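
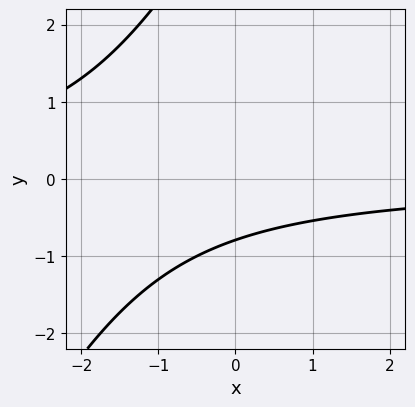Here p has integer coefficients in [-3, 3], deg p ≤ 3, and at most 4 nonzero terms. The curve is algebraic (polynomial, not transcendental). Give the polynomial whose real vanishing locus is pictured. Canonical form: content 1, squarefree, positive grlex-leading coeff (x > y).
deg p = 2.
Observable constraints: it misses every integer gridline on the x-axis.
Solving for integer coefficients yields p as stated.

2*x*y - y^2 + 3*y + 3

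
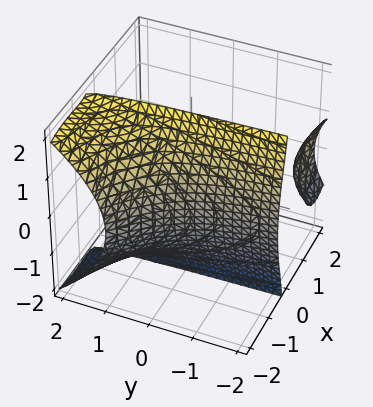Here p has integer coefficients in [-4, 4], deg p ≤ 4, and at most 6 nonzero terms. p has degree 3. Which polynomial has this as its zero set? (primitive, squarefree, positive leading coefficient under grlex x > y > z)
There are 2 components. They look like related sheets of one shape, so recover p as a whole.
The degree is 3 — a generic line meets the surface in up to 3 points.
From the visible intercepts: the surface avoids every integer z-axis point in the box; the surface avoids every integer y-axis point in the box.
Fitting integer coefficients to these (and the overall shape) gives p.

2*x^3 + 3*x^2*y + 2*x*z^2 + x^2 + 3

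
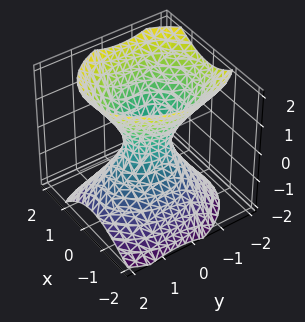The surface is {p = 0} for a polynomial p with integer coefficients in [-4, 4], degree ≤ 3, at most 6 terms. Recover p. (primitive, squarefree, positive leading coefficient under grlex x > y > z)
3*x^2 - x*z + 2*y^2 + y*z - 2*z^2 - 1

1. The degree is 2 — the shape is more complex than any degree-1 surface.
2. Against the integer gridlines: no z-intercept at any integer in the box.
3. The integer polynomial consistent with all of this is the stated p.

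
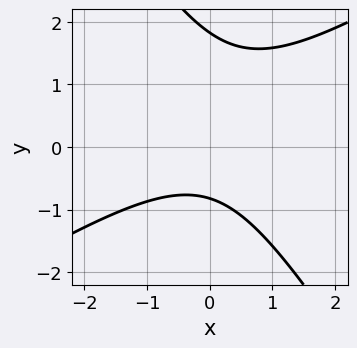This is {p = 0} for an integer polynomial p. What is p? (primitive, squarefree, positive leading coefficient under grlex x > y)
2*x^2 - 2*x*y - 2*y^2 + 2*y + 3

(a) deg p = 2. No degree-1 curve has this shape.
(b) Observable constraints: the curve avoids every integer x-axis point in the box.
(c) Solving for integer coefficients yields p as stated.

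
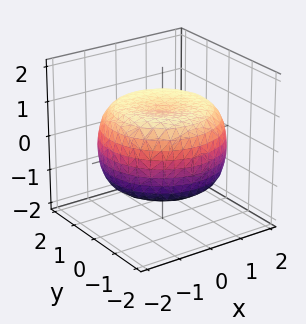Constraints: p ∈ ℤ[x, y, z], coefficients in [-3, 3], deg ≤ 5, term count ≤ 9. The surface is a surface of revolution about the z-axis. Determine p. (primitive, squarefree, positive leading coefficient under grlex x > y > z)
x^4 + 2*x^2*y^2 + y^4 - 2*x^2 - 2*y^2 + 3*z^2 - 3

deg p = 4.
By symmetry, every cross-section ⟂ z is a circle, so x, y appear only via x² + y².
Against the integer gridlines: among the integer gridlines, it crosses the z-axis at z ∈ {-1, 1}; a circular section at z = 0 has radius between 1 and 2.
Solving for integer coefficients yields p as stated.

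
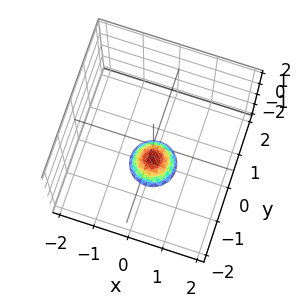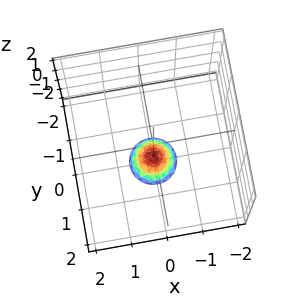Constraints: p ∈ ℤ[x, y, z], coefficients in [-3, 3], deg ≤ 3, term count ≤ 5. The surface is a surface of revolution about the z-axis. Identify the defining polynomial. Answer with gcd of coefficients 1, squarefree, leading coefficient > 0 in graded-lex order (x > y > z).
deg p = 2. The shape is more complex than any degree-1 surface.
Symmetry: the z-axis is an axis of rotation, so x and y enter only as x² + y².
Observable constraints: a circular section at z = -2 has radius between 0 and 1; it misses every integer gridline on the x-axis.
These observations pin down the coefficients.

3*x^2 + 3*y^2 + 2*z + 3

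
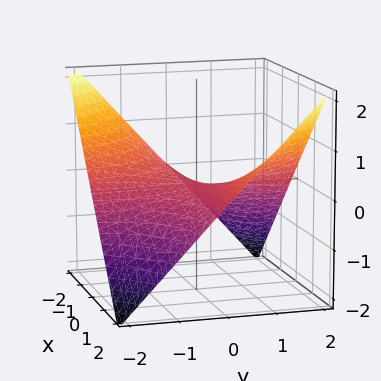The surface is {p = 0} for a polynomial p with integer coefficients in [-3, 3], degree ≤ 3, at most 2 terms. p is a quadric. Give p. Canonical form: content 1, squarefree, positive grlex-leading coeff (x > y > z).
(a) deg p = 2. A saddle surface; a quadric.
(b) Checking where it meets the axes: one z-axis crossing is at z = 0; every point of the x-axis in the box is on the surface.
(c) Putting this together gives p. Check: (0, 1, 0) on the y-axis lies on the surface, and p(0, 1, 0) = 0. ✓

x*y - 2*z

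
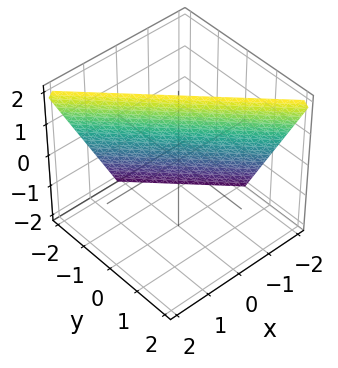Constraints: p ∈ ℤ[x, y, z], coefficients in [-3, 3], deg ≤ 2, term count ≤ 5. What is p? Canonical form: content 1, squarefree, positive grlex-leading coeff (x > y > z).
2*x + 2*y - z + 2

First, deg p = 1. The surface is flat (a plane).
Then, from the axis intercepts and sections: it crosses the y-axis at the gridline y = -1; it meets the z-axis at z = 2 (among the integer gridlines); one x-axis crossing is at x = -1.
Finally, matching integer coefficients to the picture gives p.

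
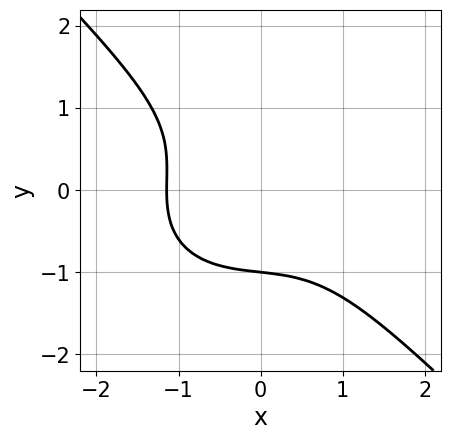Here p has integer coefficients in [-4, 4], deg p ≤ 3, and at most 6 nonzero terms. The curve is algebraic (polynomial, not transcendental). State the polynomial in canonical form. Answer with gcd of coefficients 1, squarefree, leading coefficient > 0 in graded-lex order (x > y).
Degree: the shape is more complex than any degree-2 curve, so deg p = 3.
Against the integer gridlines: it meets the y-axis at y = -1 (among the integer gridlines).
Solving for integer coefficients yields p as stated.

2*x^3 + x*y^2 + 3*y^3 + 3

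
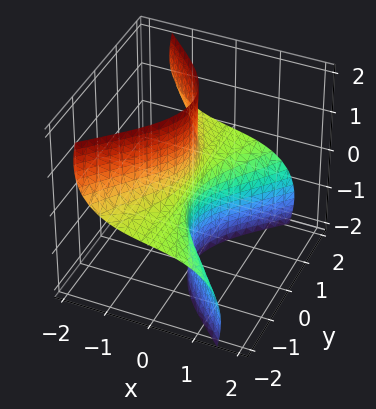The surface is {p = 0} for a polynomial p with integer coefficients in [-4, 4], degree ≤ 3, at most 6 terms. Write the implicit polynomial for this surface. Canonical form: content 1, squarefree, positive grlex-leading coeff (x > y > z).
x^3 + 2*x*z^2 + 2*y^2*z + 2*x

(a) Degree: no degree-2 surface has this shape, so deg p = 3.
(b) From the axis intercepts and sections: every point of the y-axis in the box is on the surface; the visible z-axis segment lies entirely on the surface.
(c) Solving for integer coefficients yields p as stated.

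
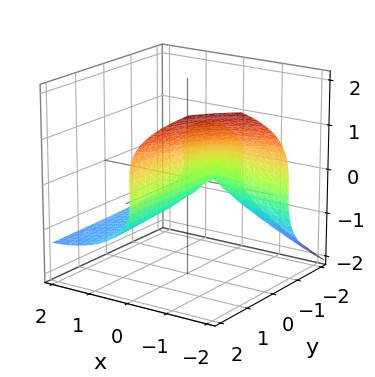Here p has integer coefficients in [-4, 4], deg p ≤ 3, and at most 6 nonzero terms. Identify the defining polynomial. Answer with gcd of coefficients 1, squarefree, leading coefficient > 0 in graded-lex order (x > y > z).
x^2*y + y*z^2 - 3*z^3 - 3*x*y - 3*x

1. Degree: a generic line meets the surface in up to 3 points, so deg p = 3.
2. Observable constraints: it crosses the z-axis at the gridline z = 0; every point of the y-axis in the box is on the surface.
3. The integer polynomial consistent with all of this is the stated p.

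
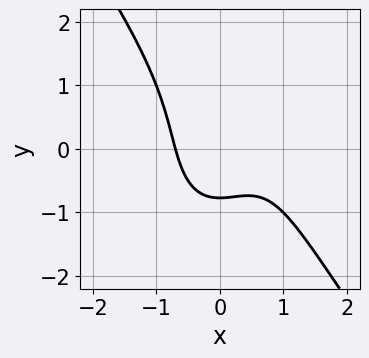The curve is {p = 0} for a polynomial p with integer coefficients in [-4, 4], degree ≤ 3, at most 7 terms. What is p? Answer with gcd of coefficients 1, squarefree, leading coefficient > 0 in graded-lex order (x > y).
3*x^3 + y^3 - 2*x^2 + 2*y + 2

(a) The degree is 3 — the shape is more complex than any degree-2 curve.
(b) Matching integer coefficients to the picture gives p.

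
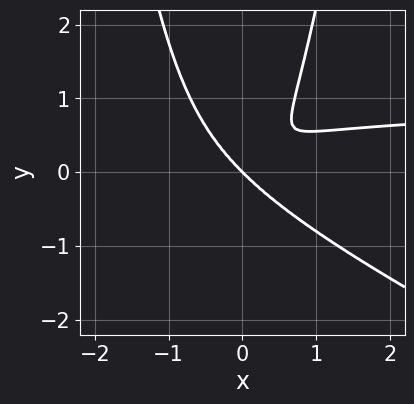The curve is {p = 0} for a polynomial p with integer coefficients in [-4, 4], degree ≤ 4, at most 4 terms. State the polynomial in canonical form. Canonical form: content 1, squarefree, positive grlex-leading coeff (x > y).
x^3*y + 2*x^2*y^2 - x^3 - y^3

First, deg p = 4. A generic line meets the curve in up to 4 points.
Then, reading off the gridlines: it meets the x-axis at x = 0 (among the integer gridlines); one y-axis crossing is at y = 0.
Finally, fitting integer coefficients to these (and the overall shape) gives p.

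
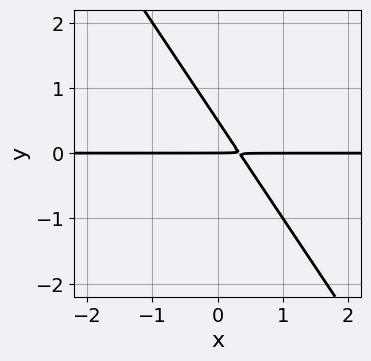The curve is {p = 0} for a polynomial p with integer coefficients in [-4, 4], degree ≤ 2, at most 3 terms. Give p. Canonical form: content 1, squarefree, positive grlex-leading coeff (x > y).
3*x*y + 2*y^2 - y

deg p = 2. The shape is more complex than any degree-1 curve.
Checking where it meets the axes: it meets the y-axis at y = 0 (among the integer gridlines); every point of the x-axis in the box is on the curve.
Fitting integer coefficients to these (and the overall shape) gives p.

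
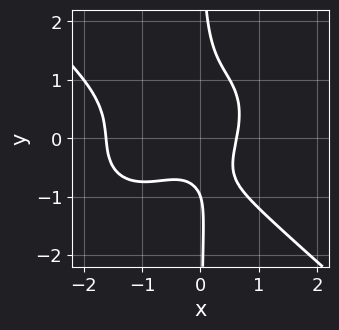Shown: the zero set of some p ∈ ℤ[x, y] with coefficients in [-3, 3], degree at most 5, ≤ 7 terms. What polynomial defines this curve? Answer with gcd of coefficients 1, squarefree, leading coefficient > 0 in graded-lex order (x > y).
2*x^4 + 3*x*y^3 + 3*x^3 - y - 1

deg p = 4.
Against the integer gridlines: it meets the y-axis at y = -1 (among the integer gridlines).
These observations pin down the coefficients.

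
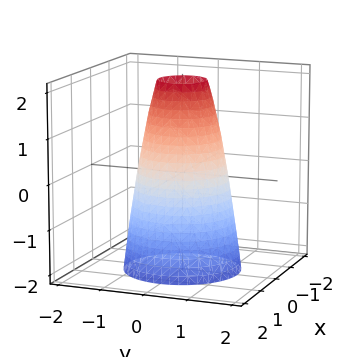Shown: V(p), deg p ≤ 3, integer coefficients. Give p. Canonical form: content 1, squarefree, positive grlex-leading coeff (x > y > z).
3*x^2 + 3*y^2 + z - 3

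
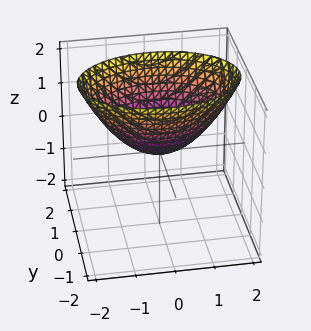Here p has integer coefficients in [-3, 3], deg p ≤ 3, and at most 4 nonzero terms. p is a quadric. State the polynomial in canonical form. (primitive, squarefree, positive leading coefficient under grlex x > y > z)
x^2 + 2*y^2 - 2*z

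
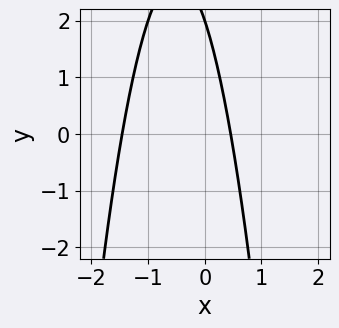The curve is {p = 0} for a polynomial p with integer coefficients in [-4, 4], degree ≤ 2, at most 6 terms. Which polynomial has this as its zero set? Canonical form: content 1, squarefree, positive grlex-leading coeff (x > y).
3*x^2 + 3*x + y - 2

The degree is 2 — the shape is more complex than any degree-1 curve.
From the axis intercepts and sections: one y-axis crossing is at y = 2.
Solving for integer coefficients yields p as stated.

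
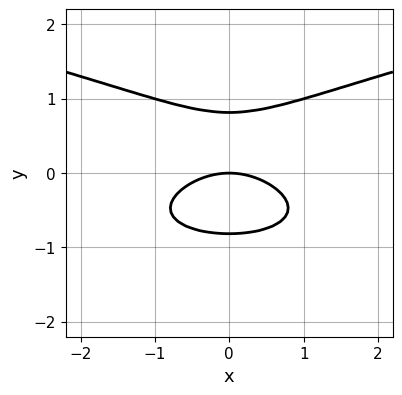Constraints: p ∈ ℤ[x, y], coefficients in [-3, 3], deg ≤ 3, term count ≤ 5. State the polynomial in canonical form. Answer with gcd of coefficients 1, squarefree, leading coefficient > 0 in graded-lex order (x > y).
First, deg p = 3. A generic line meets the curve in up to 3 points.
Next, symmetries: the x ↦ −x reflection is a symmetry, so x appears only in even powers.
Then, checking where it meets the axes: it meets the x-axis at x = 0 (among the integer gridlines); it meets the y-axis at y = 0 (among the integer gridlines).
Finally, assembling these constraints gives the stated polynomial.

3*y^3 - x^2 - 2*y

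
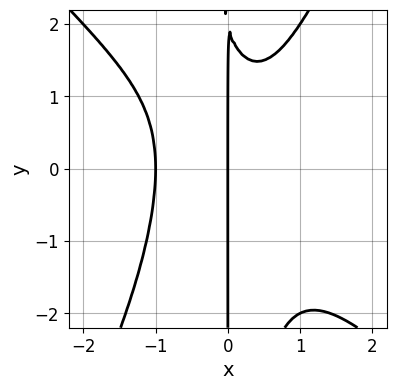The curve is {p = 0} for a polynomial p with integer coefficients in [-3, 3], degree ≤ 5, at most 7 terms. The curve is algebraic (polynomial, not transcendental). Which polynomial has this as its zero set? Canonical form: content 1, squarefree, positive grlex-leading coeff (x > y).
2*x^4 + x^3*y - x^2*y^2 - x*y + 2*x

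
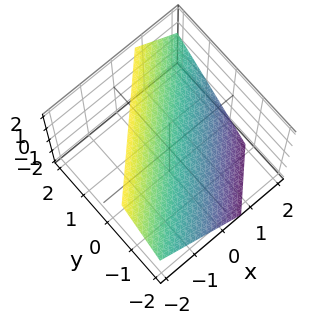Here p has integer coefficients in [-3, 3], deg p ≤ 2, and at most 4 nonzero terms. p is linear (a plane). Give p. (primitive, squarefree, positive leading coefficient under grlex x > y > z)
First, deg p = 1.
Finally, solving for integer coefficients yields p as stated.

3*x - 3*y + 3*z - 2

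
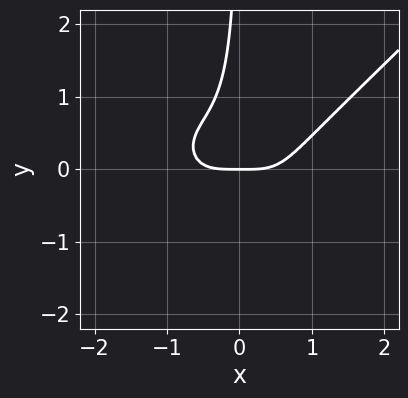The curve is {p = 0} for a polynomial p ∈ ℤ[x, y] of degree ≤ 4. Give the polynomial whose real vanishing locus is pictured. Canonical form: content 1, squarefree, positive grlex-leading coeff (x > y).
First, deg p = 4. The shape is more complex than any degree-3 curve.
Next, observable constraints: it meets the x-axis at x = 0 (among the integer gridlines); one y-axis crossing is at y = 0.
Finally, together with the visible shape, these determine p as stated.

x^4 - x*y^3 - 2*x*y^2 - y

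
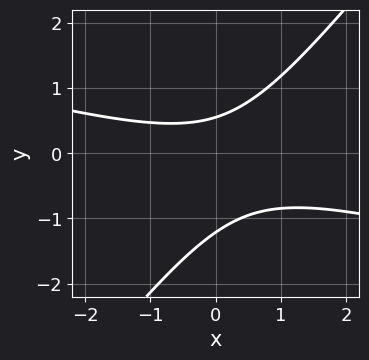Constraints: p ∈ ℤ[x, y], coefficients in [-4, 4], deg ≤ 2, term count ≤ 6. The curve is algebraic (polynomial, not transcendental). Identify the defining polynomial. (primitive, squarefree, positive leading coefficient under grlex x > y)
x^2 + 3*x*y - 3*y^2 - 2*y + 2

(a) deg p = 2. A generic line meets the curve in up to 2 points.
(b) Against the integer gridlines: no x-intercept at any integer in the box.
(c) The integer polynomial consistent with all of this is the stated p.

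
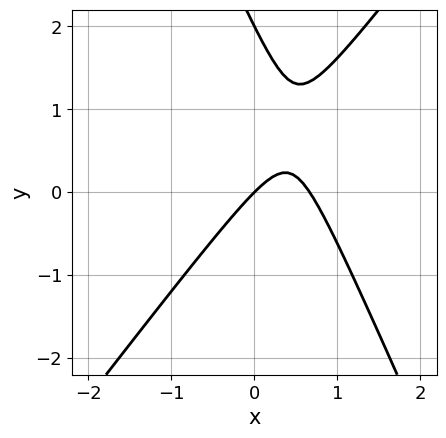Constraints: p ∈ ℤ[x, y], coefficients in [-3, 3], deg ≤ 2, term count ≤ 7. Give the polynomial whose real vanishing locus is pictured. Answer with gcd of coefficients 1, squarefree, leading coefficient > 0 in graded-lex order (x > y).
3*x^2 - x*y - y^2 - 2*x + 2*y

Degree: the shape is more complex than any degree-1 curve, so deg p = 2.
From the axis intercepts and sections: the y-axis gridline crossings are at y ∈ {0, 2}; one x-axis crossing is at x = 0.
Assembling these constraints gives the stated polynomial.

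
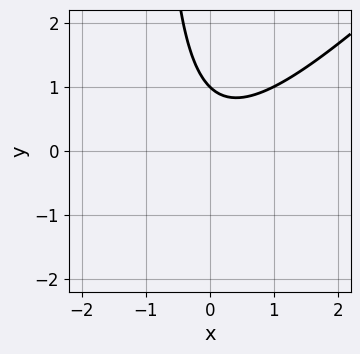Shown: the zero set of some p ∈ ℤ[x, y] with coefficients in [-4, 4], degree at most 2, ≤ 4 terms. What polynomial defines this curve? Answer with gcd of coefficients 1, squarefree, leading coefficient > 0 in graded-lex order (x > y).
x^2 - x*y - y + 1

1. deg p = 2.
2. Observable constraints: no x-intercept at any integer in the box; it crosses the y-axis at the gridline y = 1.
3. Assembling these constraints gives the stated polynomial.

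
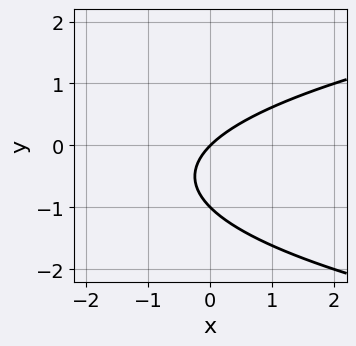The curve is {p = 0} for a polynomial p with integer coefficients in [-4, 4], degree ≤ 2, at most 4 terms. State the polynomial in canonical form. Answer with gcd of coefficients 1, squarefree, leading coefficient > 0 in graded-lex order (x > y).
1. The degree is 2 — no degree-1 curve has this shape.
2. From the axis intercepts and sections: among the integer gridlines, it crosses the y-axis at y ∈ {-1, 0}; it crosses the x-axis at the gridline x = 0.
3. The integer polynomial consistent with all of this is the stated p.

y^2 - x + y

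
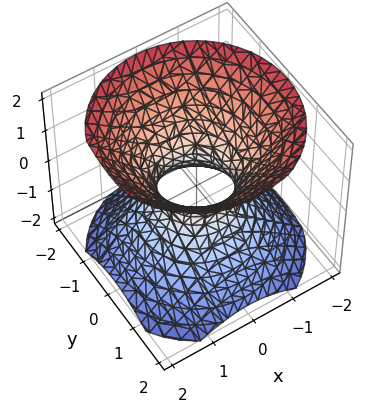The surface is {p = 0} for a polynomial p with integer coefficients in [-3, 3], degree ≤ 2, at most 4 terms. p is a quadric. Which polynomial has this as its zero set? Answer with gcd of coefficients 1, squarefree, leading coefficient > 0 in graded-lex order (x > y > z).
3*x^2 + 3*y^2 - 3*z^2 - 2

(a) deg p = 2. One connected sheet with a waist; a quadric.
(b) Symmetries: rotational symmetry about the z-axis ⇒ p depends on x, y only through x² + y²; mirror symmetry z ↦ −z ⇒ only even powers of z.
(c) Against the integer gridlines: a circular section at z = 0 has radius between 0 and 1; no z-intercept at any integer in the box.
(d) Assembling these constraints gives the stated polynomial.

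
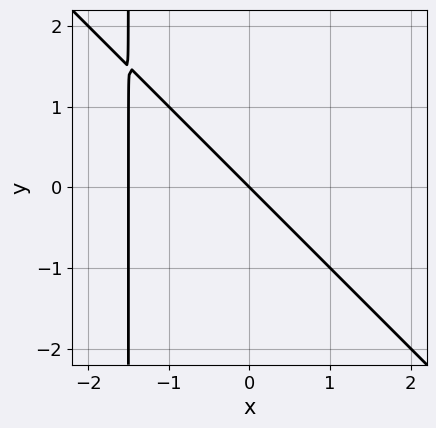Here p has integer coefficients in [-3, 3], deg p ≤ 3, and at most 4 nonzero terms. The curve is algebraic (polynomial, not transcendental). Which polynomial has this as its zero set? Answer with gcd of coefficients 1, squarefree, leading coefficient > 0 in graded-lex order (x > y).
1. Degree: the shape is more complex than any degree-1 curve, so deg p = 2.
2. From the axis intercepts and sections: it meets the x-axis at x = 0 (among the integer gridlines); it crosses the y-axis at the gridline y = 0.
3. These observations pin down the coefficients.

2*x^2 + 2*x*y + 3*x + 3*y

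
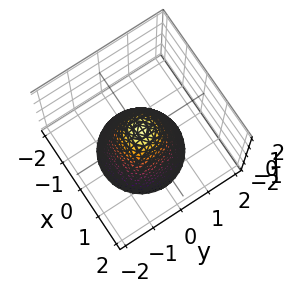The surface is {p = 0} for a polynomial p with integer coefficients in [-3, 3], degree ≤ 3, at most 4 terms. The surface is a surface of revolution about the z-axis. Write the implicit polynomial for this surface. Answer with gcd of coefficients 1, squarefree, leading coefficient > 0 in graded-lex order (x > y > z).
3*x^2 + 3*y^2 + 2*z - 1

deg p = 2. A generic line meets the surface in up to 2 points.
Symmetries: the z-axis is an axis of rotation, so x and y enter only as x² + y².
Against the integer gridlines: a circular section at z = 0 has radius between 0 and 1.
These observations pin down the coefficients.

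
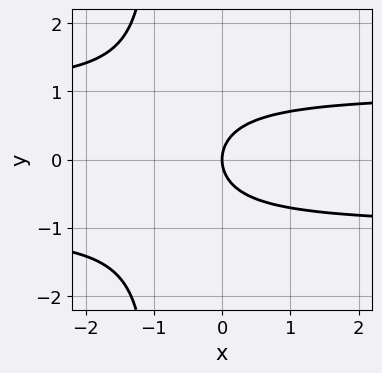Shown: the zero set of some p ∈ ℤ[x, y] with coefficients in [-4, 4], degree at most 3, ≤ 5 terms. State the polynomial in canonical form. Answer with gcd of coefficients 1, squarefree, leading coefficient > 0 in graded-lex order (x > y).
x*y^2 + y^2 - x

(a) The degree is 3 — a generic line meets the curve in up to 3 points.
(b) Symmetries: the y ↦ −y reflection is a symmetry, so y appears only in even powers.
(c) Against the integer gridlines: one x-axis crossing is at x = 0; one y-axis crossing is at y = 0.
(d) Assembling these constraints gives the stated polynomial.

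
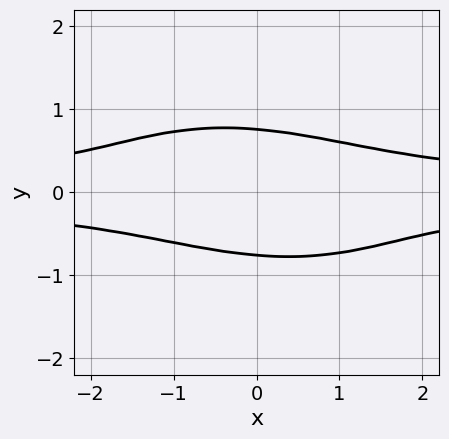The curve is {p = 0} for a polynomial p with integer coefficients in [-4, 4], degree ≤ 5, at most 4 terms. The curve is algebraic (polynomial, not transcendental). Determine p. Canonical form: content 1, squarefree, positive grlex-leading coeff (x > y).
(a) The degree is 4 — a generic line meets the curve in up to 4 points.
(b) From the visible intercepts: it misses every integer gridline on the x-axis.
(c) Together with the visible shape, these determine p as stated.

x^2*y^2 + x*y^3 + 3*y^4 - 1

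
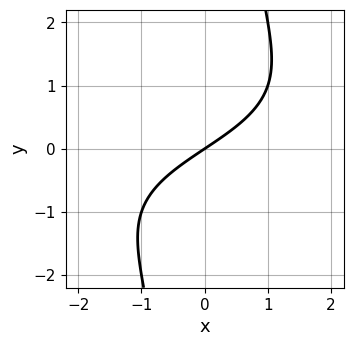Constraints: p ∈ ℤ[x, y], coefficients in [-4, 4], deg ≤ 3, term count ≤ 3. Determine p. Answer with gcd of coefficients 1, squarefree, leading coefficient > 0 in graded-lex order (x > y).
x*y^2 + 2*x - 3*y

First, degree: the shape is more complex than any degree-2 curve, so deg p = 3.
Then, against the integer gridlines: it meets the x-axis at x = 0 (among the integer gridlines); it crosses the y-axis at the gridline y = 0.
Finally, matching integer coefficients to the picture gives p.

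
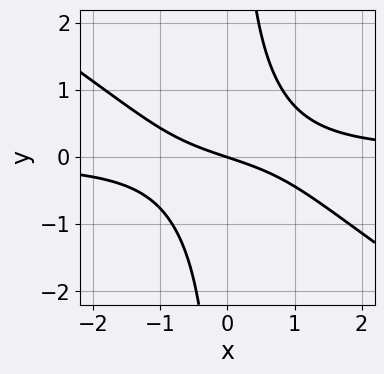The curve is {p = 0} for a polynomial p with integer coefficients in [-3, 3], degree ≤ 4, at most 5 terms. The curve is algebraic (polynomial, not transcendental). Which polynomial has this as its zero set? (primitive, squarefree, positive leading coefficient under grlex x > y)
2*x^2*y + 3*x*y^2 - x - 3*y

Degree: the shape is more complex than any degree-2 curve, so deg p = 3.
Against the integer gridlines: it meets the x-axis at x = 0 (among the integer gridlines); it meets the y-axis at y = 0 (among the integer gridlines).
Solving for integer coefficients yields p as stated.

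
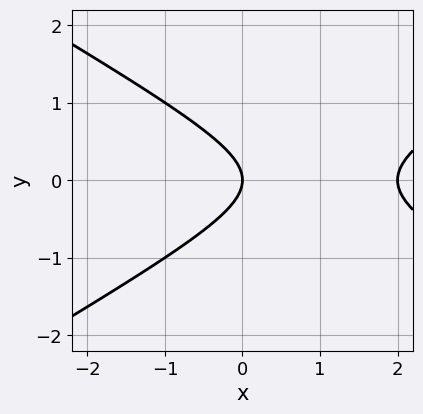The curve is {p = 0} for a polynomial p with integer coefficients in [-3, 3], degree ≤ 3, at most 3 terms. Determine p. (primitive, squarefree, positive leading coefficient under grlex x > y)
Degree: no degree-1 curve has this shape, so deg p = 2.
Symmetries: it's symmetric under y → −y, forcing even powers of y.
From the axis intercepts and sections: it meets the y-axis at y = 0 (among the integer gridlines); the x-axis gridline crossings are at x ∈ {0, 2}.
Together with the visible shape, these determine p as stated.

x^2 - 3*y^2 - 2*x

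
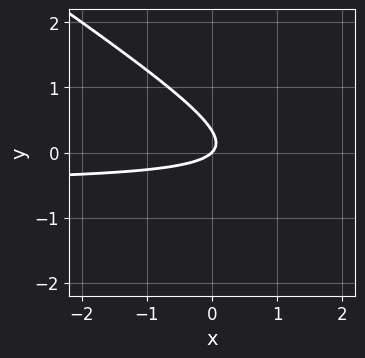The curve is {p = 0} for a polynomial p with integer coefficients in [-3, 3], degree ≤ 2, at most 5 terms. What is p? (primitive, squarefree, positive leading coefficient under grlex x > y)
2*x*y + 3*y^2 + x - y

1. Degree: the shape is more complex than any degree-1 curve, so deg p = 2.
2. Reading off the gridlines: one x-axis crossing is at x = 0; it crosses the y-axis at the gridline y = 0.
3. Putting this together gives p.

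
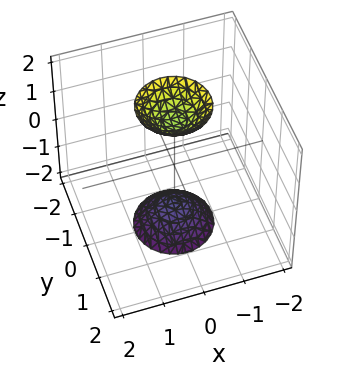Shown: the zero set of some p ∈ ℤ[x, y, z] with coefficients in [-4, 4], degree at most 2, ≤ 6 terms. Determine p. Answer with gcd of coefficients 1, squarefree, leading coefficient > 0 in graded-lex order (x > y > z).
1. The picture has 2 separate pieces. Treating them together as one polynomial.
2. The degree is 2 — the shape is more complex than any degree-1 surface.
3. Symmetry: the surface is invariant under rotation about z: p = q(x² + y², z).
4. Reading off the gridlines: no x-intercept at any integer in the box; a circular section at z = 2 has radius between 0 and 1.
5. Matching integer coefficients to the picture gives p.

3*x^2 + 3*y^2 - z^2 + 2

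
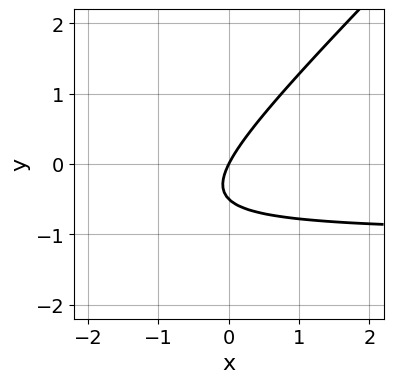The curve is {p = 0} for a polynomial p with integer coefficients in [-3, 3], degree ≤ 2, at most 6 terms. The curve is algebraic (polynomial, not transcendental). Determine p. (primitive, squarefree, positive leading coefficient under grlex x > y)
1. The degree is 2 — no degree-1 curve has this shape.
2. Against the integer gridlines: it crosses the x-axis at the gridline x = 0; it crosses the y-axis at the gridline y = 0.
3. Solving for integer coefficients yields p as stated.

2*x*y - 2*y^2 + 2*x - y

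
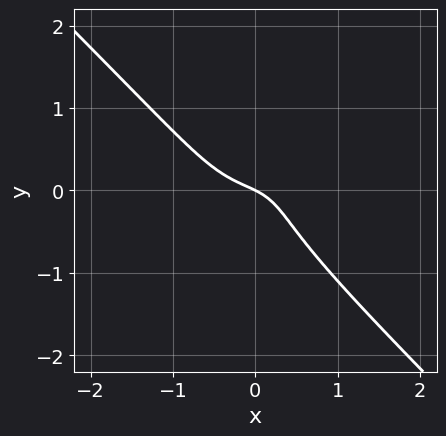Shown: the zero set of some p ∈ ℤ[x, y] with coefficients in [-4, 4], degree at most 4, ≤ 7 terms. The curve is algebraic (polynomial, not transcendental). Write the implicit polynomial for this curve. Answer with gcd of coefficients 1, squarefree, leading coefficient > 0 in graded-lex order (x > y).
1. deg p = 3. The shape is more complex than any degree-2 curve.
2. Against the integer gridlines: it crosses the x-axis at the gridline x = 0; one y-axis crossing is at y = 0.
3. Matching integer coefficients to the picture gives p.

3*x^3 + 3*y^3 - 2*x*y + x + 2*y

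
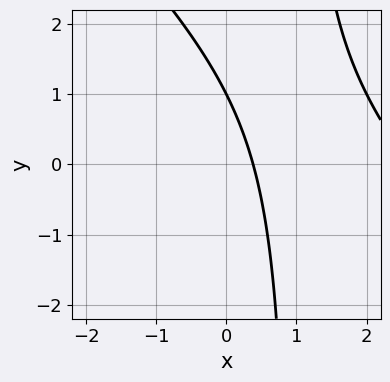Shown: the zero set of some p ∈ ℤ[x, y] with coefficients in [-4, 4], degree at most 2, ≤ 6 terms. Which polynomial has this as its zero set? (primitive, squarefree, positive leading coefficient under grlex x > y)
First, degree: no degree-1 curve has this shape, so deg p = 2.
Then, reading off the gridlines: it crosses the y-axis at the gridline y = 1.
Finally, together with the visible shape, these determine p as stated.

x^2 + x*y - 3*x - y + 1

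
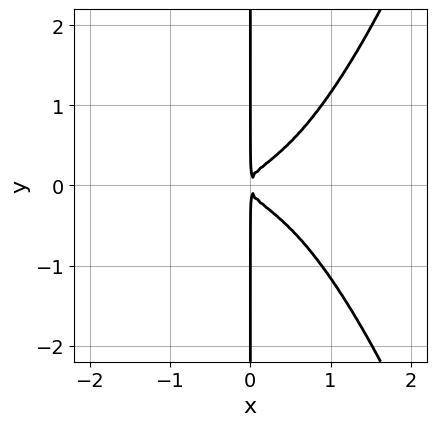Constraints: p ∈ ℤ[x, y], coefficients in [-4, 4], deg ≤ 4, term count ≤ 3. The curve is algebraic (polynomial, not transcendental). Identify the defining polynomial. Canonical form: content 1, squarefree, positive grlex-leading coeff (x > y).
3*x^4 - 3*x*y^2 + x^2

1. deg p = 4. A generic line meets the curve in up to 4 points.
2. Symmetries: it's symmetric under y → −y, forcing even powers of y.
3. Observable constraints: every point of the y-axis in the box is on the curve.
4. These observations pin down the coefficients.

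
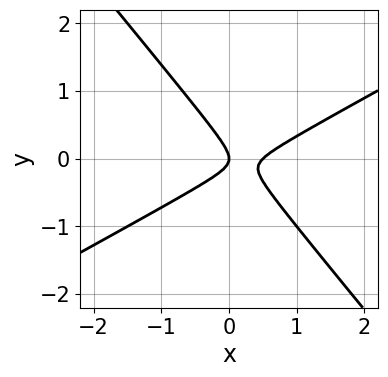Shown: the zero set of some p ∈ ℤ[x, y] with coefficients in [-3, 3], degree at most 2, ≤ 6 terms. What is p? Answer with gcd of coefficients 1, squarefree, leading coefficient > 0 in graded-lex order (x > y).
2*x^2 - 2*x*y - 3*y^2 - x

(a) deg p = 2. No degree-1 curve has this shape.
(b) From the visible intercepts: it crosses the y-axis at the gridline y = 0; one x-axis crossing is at x = 0.
(c) These observations pin down the coefficients.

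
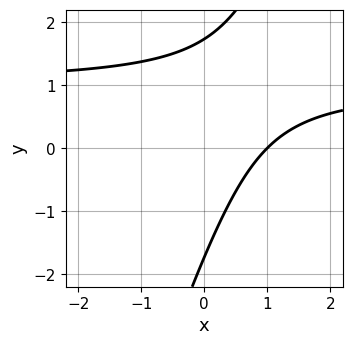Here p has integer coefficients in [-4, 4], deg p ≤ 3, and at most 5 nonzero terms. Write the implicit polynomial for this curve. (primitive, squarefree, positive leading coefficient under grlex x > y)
deg p = 2. The shape is more complex than any degree-1 curve.
From the axis intercepts and sections: it crosses the x-axis at the gridline x = 1.
Assembling these constraints gives the stated polynomial.

3*x*y - y^2 - 3*x + 3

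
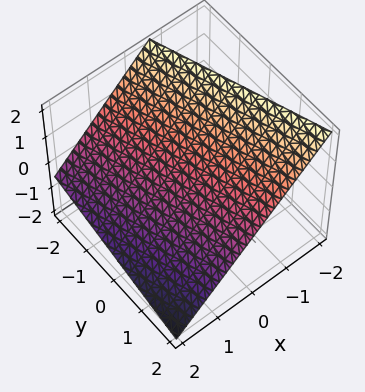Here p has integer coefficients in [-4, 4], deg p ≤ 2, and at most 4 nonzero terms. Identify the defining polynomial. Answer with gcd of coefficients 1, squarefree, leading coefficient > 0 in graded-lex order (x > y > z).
3*x + y + 3*z - 2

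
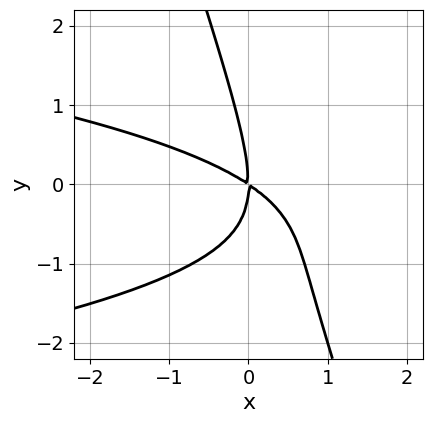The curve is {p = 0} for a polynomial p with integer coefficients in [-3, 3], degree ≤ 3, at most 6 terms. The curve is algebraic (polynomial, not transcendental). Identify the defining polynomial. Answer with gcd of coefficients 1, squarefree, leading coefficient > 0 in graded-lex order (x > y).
1. Degree: no degree-2 curve has this shape, so deg p = 3.
2. Against the integer gridlines: it crosses the x-axis at the gridline x = 0; it crosses the y-axis at the gridline y = 0.
3. Matching integer coefficients to the picture gives p.

3*x*y^2 + y^3 + 2*x^2 + 3*x*y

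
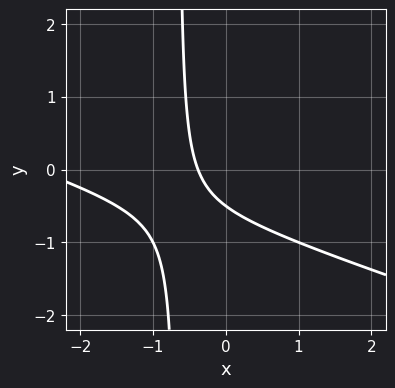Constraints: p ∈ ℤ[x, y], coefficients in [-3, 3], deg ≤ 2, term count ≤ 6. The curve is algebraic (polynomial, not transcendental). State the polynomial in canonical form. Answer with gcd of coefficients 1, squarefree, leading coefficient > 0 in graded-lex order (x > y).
(a) deg p = 2. No degree-1 curve has this shape.
(b) The integer polynomial consistent with all of this is the stated p.

x^2 + 3*x*y + 3*x + 2*y + 1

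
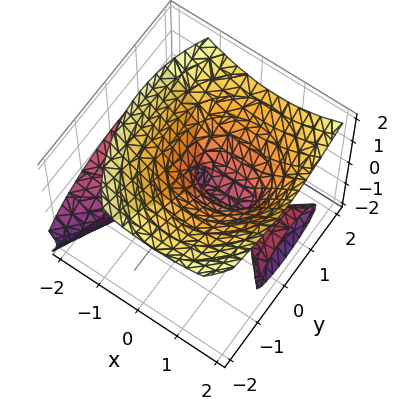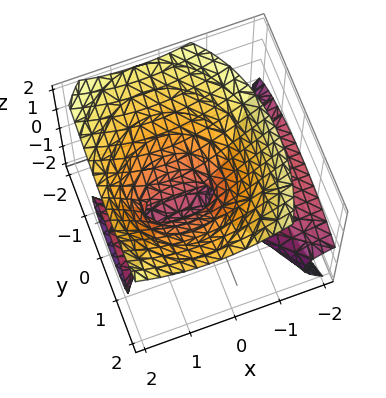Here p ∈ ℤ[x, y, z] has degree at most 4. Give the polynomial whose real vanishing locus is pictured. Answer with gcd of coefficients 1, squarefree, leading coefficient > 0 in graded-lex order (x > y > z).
First, the degree is 3 — no degree-2 surface has this shape.
Then, observable constraints: it meets the z-axis at z = 0 (among the integer gridlines); it crosses the y-axis at the gridline y = 0; every point of the x-axis in the box is on the surface.
Finally, matching integer coefficients to the picture gives p.

2*x^2*z - 2*z^3 - 2*x*z + 2*y^2 - y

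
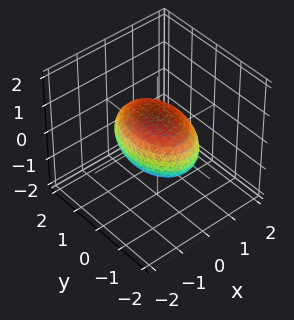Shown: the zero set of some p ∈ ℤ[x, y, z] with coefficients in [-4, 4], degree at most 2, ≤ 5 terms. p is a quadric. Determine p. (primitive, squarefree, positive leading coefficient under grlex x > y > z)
Degree: bounded and convex; a quadric, so deg p = 2.
Symmetries: mirror symmetry z ↦ −z ⇒ only even powers of z; mirror symmetry y ↦ −y ⇒ only even powers of y; the x ↦ −x reflection is a symmetry, so x appears only in even powers.
From the visible intercepts: the x-axis gridline crossings are at x ∈ {-1, 1}; the z-axis gridline crossings are at z ∈ {-1, 1}.
The integer polynomial consistent with all of this is the stated p.

2*x^2 + y^2 + 2*z^2 - 2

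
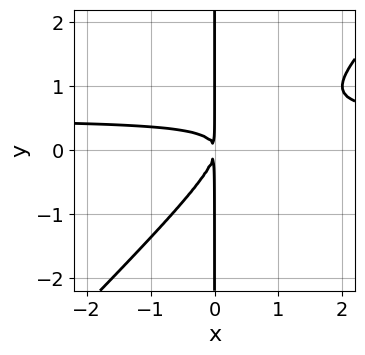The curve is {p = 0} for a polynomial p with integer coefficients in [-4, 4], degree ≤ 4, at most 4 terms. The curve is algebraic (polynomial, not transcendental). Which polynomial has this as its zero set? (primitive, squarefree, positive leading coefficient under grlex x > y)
1. deg p = 3. The shape is more complex than any degree-2 curve.
2. From the visible intercepts: the visible y-axis segment lies entirely on the curve.
3. Assembling these constraints gives the stated polynomial.

2*x^2*y - 2*x*y^2 - x^2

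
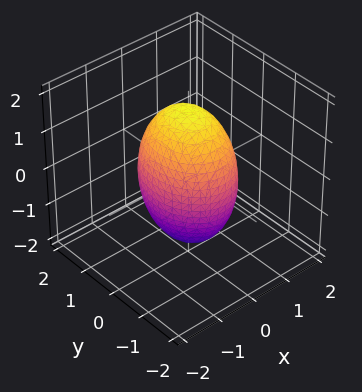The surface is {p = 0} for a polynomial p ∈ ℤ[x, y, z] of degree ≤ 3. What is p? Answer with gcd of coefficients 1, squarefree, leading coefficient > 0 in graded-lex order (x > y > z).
First, deg p = 2.
Next, symmetries: the x ↦ −x reflection is a symmetry, so x appears only in even powers; it's symmetric under y → −y, forcing even powers of y; mirror symmetry z ↦ −z ⇒ only even powers of z.
Then, observable constraints: among the integer gridlines, it crosses the x-axis at x ∈ {-1, 1}.
Finally, putting this together gives p.

3*x^2 + 2*y^2 + z^2 - 3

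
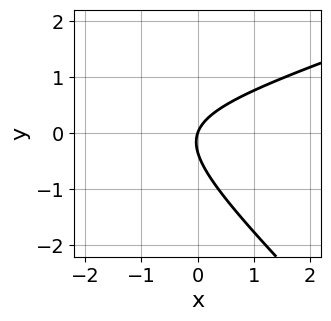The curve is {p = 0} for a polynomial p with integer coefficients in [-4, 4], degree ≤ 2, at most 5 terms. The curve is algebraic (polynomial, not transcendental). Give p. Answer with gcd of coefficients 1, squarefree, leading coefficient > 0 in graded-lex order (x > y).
x^2 - 2*x*y - 3*y^2 + 3*x - y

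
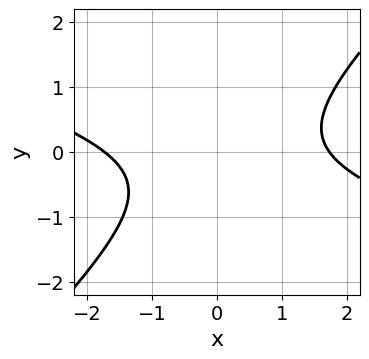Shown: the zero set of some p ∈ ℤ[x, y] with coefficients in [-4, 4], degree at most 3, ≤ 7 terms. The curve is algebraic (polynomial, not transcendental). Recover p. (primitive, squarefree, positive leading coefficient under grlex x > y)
Degree: no degree-1 curve has this shape, so deg p = 2.
Observable constraints: the curve avoids every integer y-axis point in the box.
Solving for integer coefficients yields p as stated.

x^2 + 2*x*y - 3*y^2 - y - 3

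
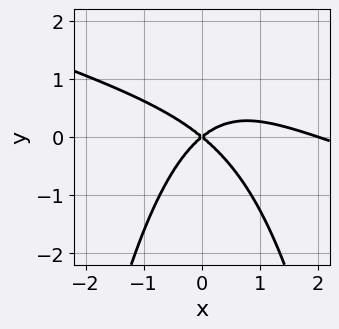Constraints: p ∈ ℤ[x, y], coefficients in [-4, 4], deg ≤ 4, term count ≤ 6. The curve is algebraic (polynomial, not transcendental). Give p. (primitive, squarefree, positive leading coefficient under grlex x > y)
x^3 + 3*x^2*y - 2*x^2 + 3*y^2

1. deg p = 3. The shape is more complex than any degree-2 curve.
2. From the visible intercepts: among the integer gridlines, it crosses the x-axis at x ∈ {0, 2}; it crosses the y-axis at the gridline y = 0.
3. The integer polynomial consistent with all of this is the stated p.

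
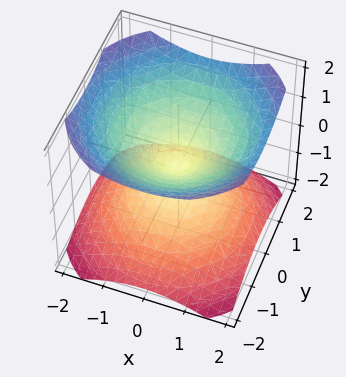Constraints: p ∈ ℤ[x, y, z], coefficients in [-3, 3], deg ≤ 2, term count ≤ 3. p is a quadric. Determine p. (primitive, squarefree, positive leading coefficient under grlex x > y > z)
2*x^2 + 2*y^2 - 3*z^2

1. There are 2 components. They look like related sheets of one shape, so recover p as a whole.
2. Degree: a double cone through the origin; a quadric, so deg p = 2.
3. Symmetries: rotational symmetry about the z-axis ⇒ p depends on x, y only through x² + y²; mirror symmetry z ↦ −z ⇒ only even powers of z.
4. From the visible intercepts: one x-axis crossing is at x = 0; it crosses the z-axis at the gridline z = 0; it crosses the y-axis at the gridline y = 0; a circular section at z = -1 has radius between 1 and 2.
5. Putting this together gives p.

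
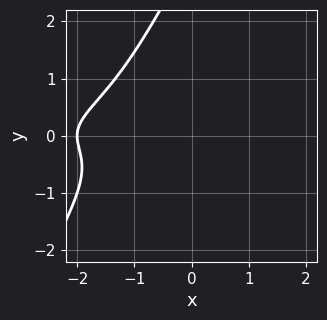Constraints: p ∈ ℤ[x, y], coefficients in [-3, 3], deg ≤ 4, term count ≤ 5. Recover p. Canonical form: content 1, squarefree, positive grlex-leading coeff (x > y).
2*x*y^2 - y^3 + 3*y^2 + x + 2

(a) deg p = 3. The shape is more complex than any degree-2 curve.
(b) From the axis intercepts and sections: the curve avoids every integer y-axis point in the box; it crosses the x-axis at the gridline x = -2.
(c) Together with the visible shape, these determine p as stated.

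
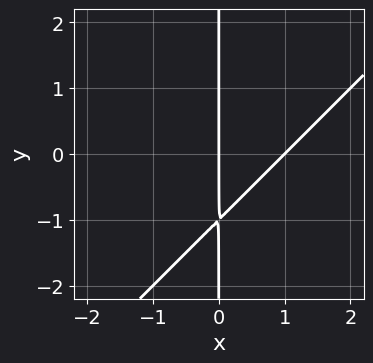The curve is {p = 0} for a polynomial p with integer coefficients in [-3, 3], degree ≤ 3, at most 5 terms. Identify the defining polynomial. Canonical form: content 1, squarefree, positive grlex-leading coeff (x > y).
(a) Degree: a generic line meets the curve in up to 2 points, so deg p = 2.
(b) Checking where it meets the axes: every point of the y-axis in the box is on the curve; among the integer gridlines, it crosses the x-axis at x ∈ {0, 1}.
(c) Solving for integer coefficients yields p as stated.

x^2 - x*y - x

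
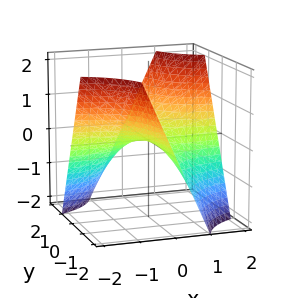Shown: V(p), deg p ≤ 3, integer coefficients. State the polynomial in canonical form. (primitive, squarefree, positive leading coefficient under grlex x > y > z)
(a) deg p = 2. A hyperbolic paraboloid; a quadric.
(b) Observable constraints: the visible y-axis segment lies entirely on the surface; every point of the x-axis in the box is on the surface.
(c) The integer polynomial consistent with all of this is the stated p.

x*y - z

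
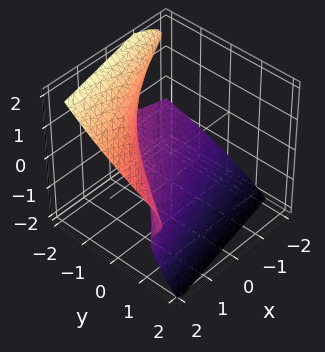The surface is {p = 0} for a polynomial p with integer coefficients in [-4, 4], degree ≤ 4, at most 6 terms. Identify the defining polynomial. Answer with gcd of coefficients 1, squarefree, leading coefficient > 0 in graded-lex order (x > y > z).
The degree is 3 — no degree-2 surface has this shape.
From the axis intercepts and sections: it meets the x-axis at x = 1 (among the integer gridlines); it meets the z-axis at z = -1 (among the integer gridlines).
Fitting integer coefficients to these (and the overall shape) gives p.

3*y*z^2 + 3*z^3 - 3*x + 2*y + 3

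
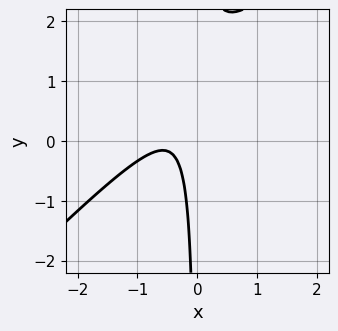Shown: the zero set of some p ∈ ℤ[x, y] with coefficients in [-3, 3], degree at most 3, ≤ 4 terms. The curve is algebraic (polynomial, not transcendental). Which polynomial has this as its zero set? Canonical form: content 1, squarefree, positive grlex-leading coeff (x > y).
(a) Degree: the shape is more complex than any degree-1 curve, so deg p = 2.
(b) From the axis intercepts and sections: it misses every integer gridline on the y-axis; the curve avoids every integer x-axis point in the box.
(c) The integer polynomial consistent with all of this is the stated p.

3*x^2 - 3*x*y + 3*x + 1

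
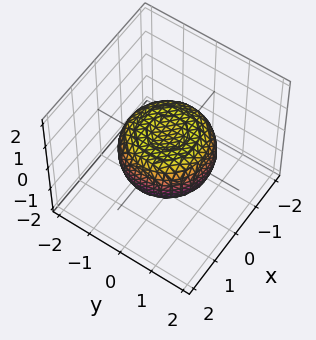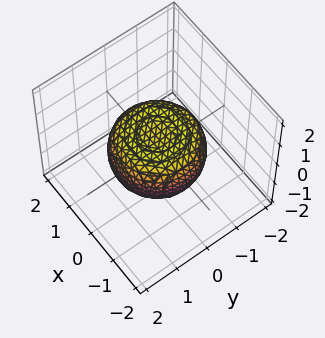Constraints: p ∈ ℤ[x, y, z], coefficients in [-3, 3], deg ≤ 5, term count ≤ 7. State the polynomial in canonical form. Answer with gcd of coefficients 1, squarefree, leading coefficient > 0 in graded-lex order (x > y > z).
deg p = 4.
Symmetries: rotational symmetry about the z-axis ⇒ p depends on x, y only through x² + y².
Reading off the gridlines: a circular section at z = 0 has radius between 1 and 2.
Together with the visible shape, these determine p as stated.

x^4 + 2*x^2*y^2 + y^4 - x^2 - y^2 + 2*z^2 - 1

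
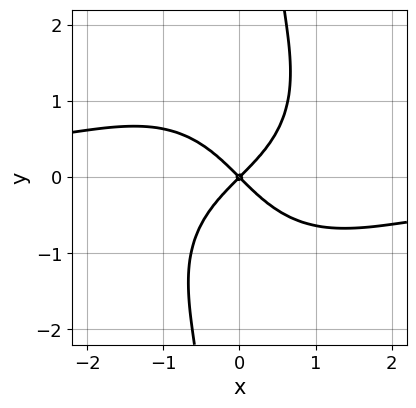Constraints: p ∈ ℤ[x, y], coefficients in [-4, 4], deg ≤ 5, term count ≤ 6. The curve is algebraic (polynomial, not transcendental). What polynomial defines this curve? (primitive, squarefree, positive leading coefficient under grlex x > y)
(a) The degree is 4 — a generic line meets the curve in up to 4 points.
(b) Reading off the gridlines: it crosses the y-axis at the gridline y = 0; it crosses the x-axis at the gridline x = 0.
(c) Matching integer coefficients to the picture gives p.

2*x^3*y + 2*x*y^3 + 3*x^2 - 3*y^2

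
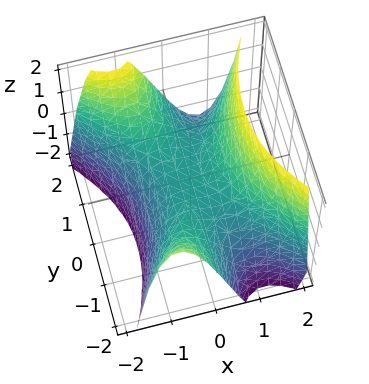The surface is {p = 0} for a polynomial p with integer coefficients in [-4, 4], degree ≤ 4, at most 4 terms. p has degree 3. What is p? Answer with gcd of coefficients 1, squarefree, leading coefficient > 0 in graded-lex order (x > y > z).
3*x^3 + x^2*y - 2*x*y^2 - 3*z

1. Degree: the shape is more complex than any degree-2 surface, so deg p = 3.
2. Checking where it meets the axes: it crosses the z-axis at the gridline z = 0; the visible y-axis segment lies entirely on the surface.
3. Assembling these constraints gives the stated polynomial.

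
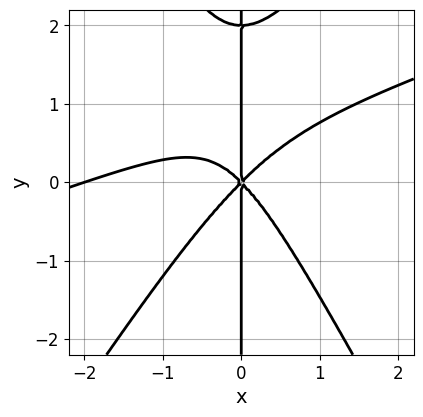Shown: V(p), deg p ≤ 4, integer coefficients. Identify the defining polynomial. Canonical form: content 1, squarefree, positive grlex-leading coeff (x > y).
x^4 - 3*x^3*y + x*y^3 + 2*x^3 - 2*x*y^2

1. Degree: the shape is more complex than any degree-3 curve, so deg p = 4.
2. Reading off the gridlines: among the integer gridlines, it crosses the x-axis at x ∈ {-2, 0}; every point of the y-axis in the box is on the curve.
3. Fitting integer coefficients to these (and the overall shape) gives p.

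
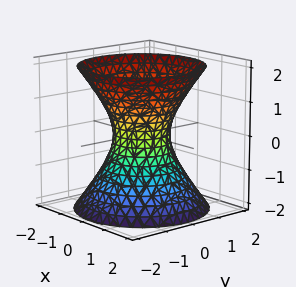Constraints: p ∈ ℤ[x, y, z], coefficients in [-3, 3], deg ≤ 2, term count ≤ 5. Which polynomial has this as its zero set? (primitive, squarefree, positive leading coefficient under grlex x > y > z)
First, the degree is 2 — no degree-1 surface has this shape.
Then, symmetries: the surface is invariant under rotation about z: p = q(x² + y², z).
Next, checking where it meets the axes: no z-intercept at any integer in the box; a circular section at z = -1 has radius between 1 and 2.
Finally, solving for integer coefficients yields p as stated.

3*x^2 + 3*y^2 - 2*z^2 - 2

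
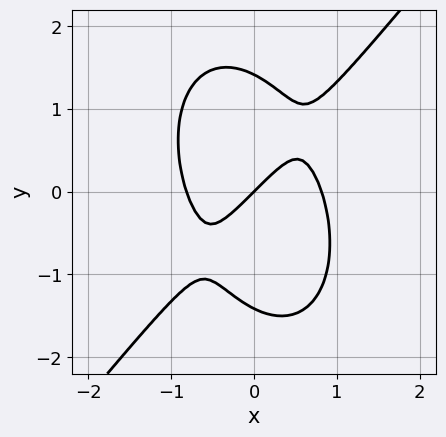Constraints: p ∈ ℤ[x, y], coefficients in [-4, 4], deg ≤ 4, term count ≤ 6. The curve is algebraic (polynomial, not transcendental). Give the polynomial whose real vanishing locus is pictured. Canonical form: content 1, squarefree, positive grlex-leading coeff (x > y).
1. Degree: no degree-2 curve has this shape, so deg p = 3.
2. Against the integer gridlines: it meets the y-axis at y = 0 (among the integer gridlines); it meets the x-axis at x = 0 (among the integer gridlines).
3. These observations pin down the coefficients.

3*x^3 - x^2*y - y^3 - 2*x + 2*y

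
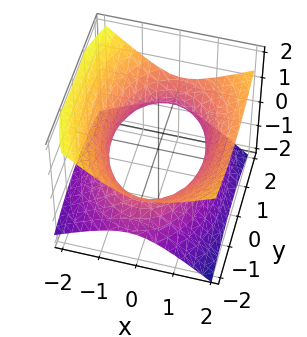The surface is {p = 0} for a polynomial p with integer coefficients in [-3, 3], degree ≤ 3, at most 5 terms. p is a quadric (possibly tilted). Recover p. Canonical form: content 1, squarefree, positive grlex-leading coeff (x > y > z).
(a) The degree is 2 — no degree-1 surface has this shape.
(b) From the axis intercepts and sections: the surface avoids every integer z-axis point in the box.
(c) Fitting integer coefficients to these (and the overall shape) gives p.

2*x^2 - x*z + y^2 - 3*z^2 - 3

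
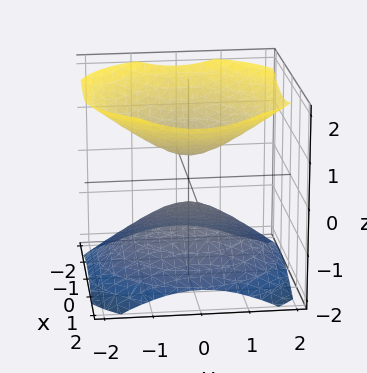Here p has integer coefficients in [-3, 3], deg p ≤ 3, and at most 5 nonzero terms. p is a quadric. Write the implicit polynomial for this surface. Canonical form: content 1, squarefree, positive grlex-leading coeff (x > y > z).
2*x^2 + 2*y^2 - 3*z^2 + 1

First, there are 2 components. Treating them together as one polynomial.
Then, the degree is 2 — two separate bowl-shaped sheets opening away from each other; a quadric.
Then, symmetries: mirror symmetry z ↦ −z ⇒ only even powers of z; rotational symmetry about the z-axis ⇒ p depends on x, y only through x² + y².
Next, reading off the gridlines: the surface avoids every integer y-axis point in the box; no x-intercept at any integer in the box; a circular section at z = 1 has radius exactly 1.
Finally, these observations pin down the coefficients.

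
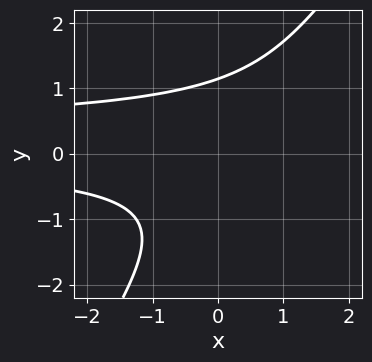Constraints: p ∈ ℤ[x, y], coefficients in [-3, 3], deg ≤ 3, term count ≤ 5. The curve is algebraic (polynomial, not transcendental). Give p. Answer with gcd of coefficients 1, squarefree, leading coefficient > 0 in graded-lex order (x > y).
3*x*y^2 - 2*y^3 - x*y + 3

1. The degree is 3 — no degree-2 curve has this shape.
2. From the visible intercepts: the curve avoids every integer x-axis point in the box.
3. Solving for integer coefficients yields p as stated.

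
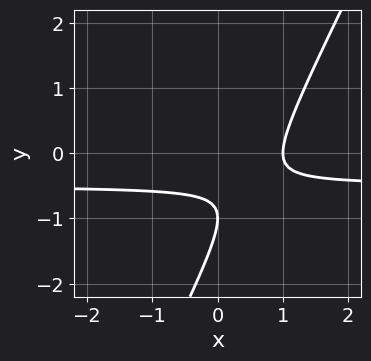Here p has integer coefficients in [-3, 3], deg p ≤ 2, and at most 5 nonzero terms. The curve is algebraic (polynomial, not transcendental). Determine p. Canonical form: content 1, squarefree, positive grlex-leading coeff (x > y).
2*x*y - y^2 + x - 2*y - 1

(a) Degree: the shape is more complex than any degree-1 curve, so deg p = 2.
(b) From the axis intercepts and sections: it meets the x-axis at x = 1 (among the integer gridlines); it meets the y-axis at y = -1 (among the integer gridlines).
(c) Assembling these constraints gives the stated polynomial.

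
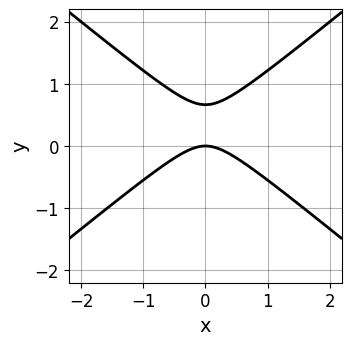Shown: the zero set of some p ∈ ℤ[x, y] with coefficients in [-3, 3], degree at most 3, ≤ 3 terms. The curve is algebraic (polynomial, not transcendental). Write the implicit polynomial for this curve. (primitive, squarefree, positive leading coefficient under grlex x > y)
The degree is 2 — no degree-1 curve has this shape.
Symmetries: the x ↦ −x reflection is a symmetry, so x appears only in even powers.
From the visible intercepts: it meets the x-axis at x = 0 (among the integer gridlines); one y-axis crossing is at y = 0.
Assembling these constraints gives the stated polynomial.

2*x^2 - 3*y^2 + 2*y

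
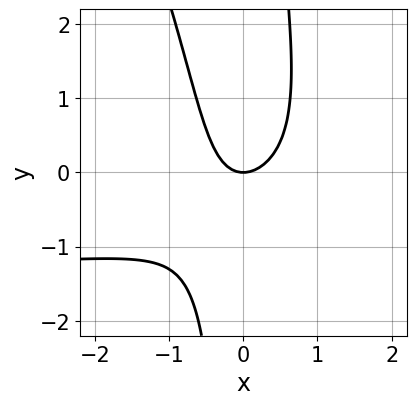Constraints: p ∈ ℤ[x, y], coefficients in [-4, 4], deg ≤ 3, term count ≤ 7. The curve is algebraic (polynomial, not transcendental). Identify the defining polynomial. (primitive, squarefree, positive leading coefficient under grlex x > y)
2*x^2*y + x*y^2 + 3*x^2 - x*y - 2*y

(a) The degree is 3 — no degree-2 curve has this shape.
(b) Observable constraints: it crosses the y-axis at the gridline y = 0; it meets the x-axis at x = 0 (among the integer gridlines).
(c) Fitting integer coefficients to these (and the overall shape) gives p.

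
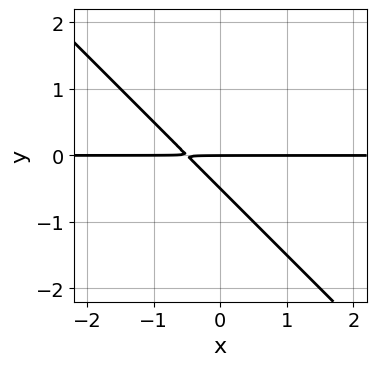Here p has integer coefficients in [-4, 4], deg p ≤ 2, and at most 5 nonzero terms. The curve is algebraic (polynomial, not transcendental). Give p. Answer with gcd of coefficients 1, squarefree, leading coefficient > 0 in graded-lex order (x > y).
1. deg p = 2. The shape is more complex than any degree-1 curve.
2. Checking where it meets the axes: every point of the x-axis in the box is on the curve; one y-axis crossing is at y = 0.
3. These observations pin down the coefficients.

2*x*y + 2*y^2 + y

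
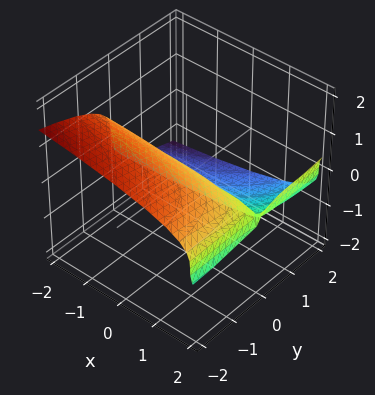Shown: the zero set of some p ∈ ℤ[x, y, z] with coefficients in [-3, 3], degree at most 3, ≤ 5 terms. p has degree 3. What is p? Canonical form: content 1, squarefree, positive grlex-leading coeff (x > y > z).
3*z^3 - x*y + 2*y

(a) The degree is 3 — the shape is more complex than any degree-2 surface.
(b) Observable constraints: one z-axis crossing is at z = 0; it crosses the y-axis at the gridline y = 0; every point of the x-axis in the box is on the surface.
(c) Solving for integer coefficients yields p as stated.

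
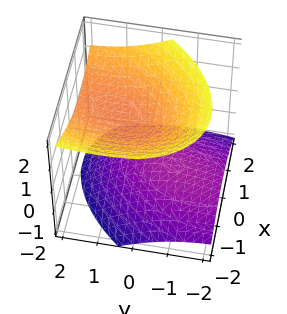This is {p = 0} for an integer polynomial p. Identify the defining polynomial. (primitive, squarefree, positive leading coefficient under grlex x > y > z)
2*x^2 - x*y + y^2 - 2*y*z - 3*z^2 + 2

1. The picture has 2 separate pieces. They look like related sheets of one shape, so recover p as a whole.
2. deg p = 2. No degree-1 surface has this shape.
3. From the visible intercepts: it misses every integer gridline on the y-axis; it misses every integer gridline on the x-axis.
4. Matching integer coefficients to the picture gives p.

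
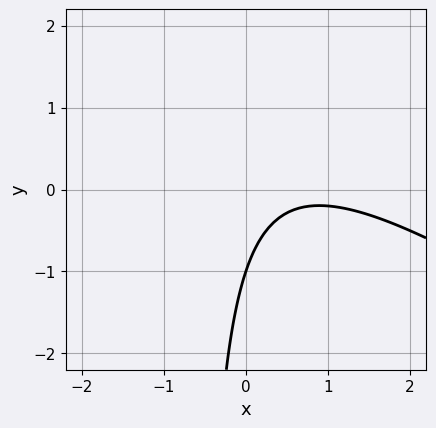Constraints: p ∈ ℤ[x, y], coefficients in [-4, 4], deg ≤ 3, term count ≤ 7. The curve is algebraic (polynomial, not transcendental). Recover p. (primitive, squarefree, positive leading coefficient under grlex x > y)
2*x^2 + 3*x*y - 3*x + 2*y + 2

(a) Degree: no degree-1 curve has this shape, so deg p = 2.
(b) From the axis intercepts and sections: the curve avoids every integer x-axis point in the box; it crosses the y-axis at the gridline y = -1.
(c) These observations pin down the coefficients.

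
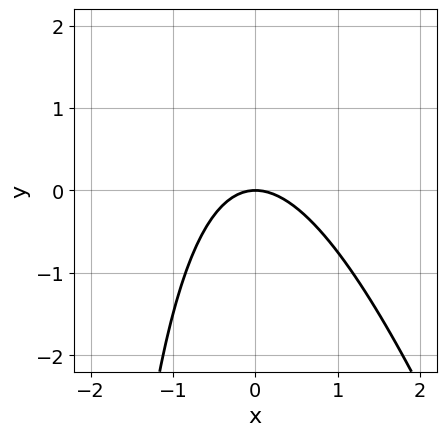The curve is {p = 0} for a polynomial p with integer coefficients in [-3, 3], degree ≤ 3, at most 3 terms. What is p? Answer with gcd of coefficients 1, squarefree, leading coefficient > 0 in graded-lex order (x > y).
3*x^2 + x*y + 3*y

(a) The degree is 2 — the shape is more complex than any degree-1 curve.
(b) From the axis intercepts and sections: one x-axis crossing is at x = 0; one y-axis crossing is at y = 0.
(c) Putting this together gives p.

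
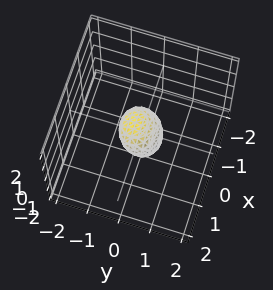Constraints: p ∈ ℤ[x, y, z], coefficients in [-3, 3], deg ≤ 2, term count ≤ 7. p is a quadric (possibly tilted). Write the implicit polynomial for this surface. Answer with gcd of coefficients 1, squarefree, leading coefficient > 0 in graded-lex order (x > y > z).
2*x^2 + 3*y^2 + 2*y*z + 2*z^2 - 1

1. deg p = 2. The shape is more complex than any degree-1 surface.
2. Solving for integer coefficients yields p as stated.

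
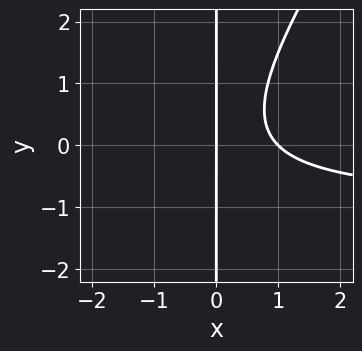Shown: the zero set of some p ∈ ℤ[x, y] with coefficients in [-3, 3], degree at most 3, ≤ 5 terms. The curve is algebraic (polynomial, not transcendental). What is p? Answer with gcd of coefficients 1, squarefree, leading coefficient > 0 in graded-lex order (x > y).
3*x^2*y - 2*x*y^2 + 3*x^2 - 3*x

(a) Degree: no degree-2 curve has this shape, so deg p = 3.
(b) Checking where it meets the axes: the visible y-axis segment lies entirely on the curve; the x-axis gridline crossings are at x ∈ {0, 1}.
(c) Matching integer coefficients to the picture gives p.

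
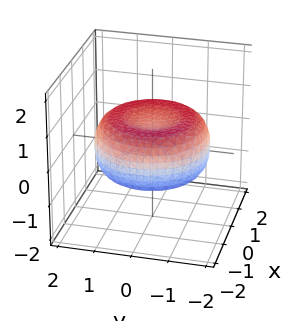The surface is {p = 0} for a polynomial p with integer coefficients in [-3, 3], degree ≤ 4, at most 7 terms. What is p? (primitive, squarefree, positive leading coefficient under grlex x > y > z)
1. The degree is 4 — a generic line meets the surface in up to 4 points.
2. By symmetry, every cross-section ⟂ z is a circle, so x, y appear only via x² + y².
3. From the axis intercepts and sections: a circular section at z = 0 has radius between 1 and 2.
4. Solving for integer coefficients yields p as stated.

x^4 + 2*x^2*y^2 + y^4 - 2*x^2 - 2*y^2 + 3*z^2 - 1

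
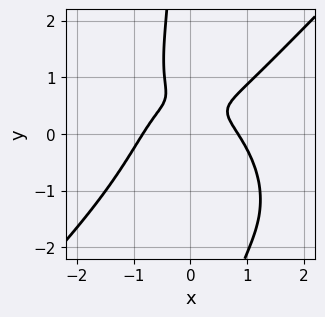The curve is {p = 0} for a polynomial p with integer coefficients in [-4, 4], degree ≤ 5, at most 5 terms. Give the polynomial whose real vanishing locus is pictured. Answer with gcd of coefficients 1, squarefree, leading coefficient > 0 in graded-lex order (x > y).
2*x^4 - 2*x*y^3 - 3*y^2 + 3*y - 1

The degree is 4 — no degree-3 curve has this shape.
From the visible intercepts: the curve avoids every integer y-axis point in the box.
Together with the visible shape, these determine p as stated.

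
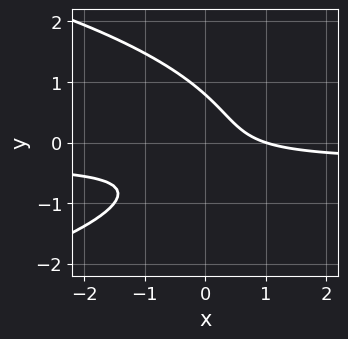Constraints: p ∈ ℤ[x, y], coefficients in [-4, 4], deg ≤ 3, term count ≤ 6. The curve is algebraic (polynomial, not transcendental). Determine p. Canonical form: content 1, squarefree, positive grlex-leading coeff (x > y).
1. Degree: a generic line meets the curve in up to 3 points, so deg p = 3.
2. Checking where it meets the axes: it meets the x-axis at x = 1 (among the integer gridlines).
3. Assembling these constraints gives the stated polynomial.

2*y^3 + 3*x*y + x - 1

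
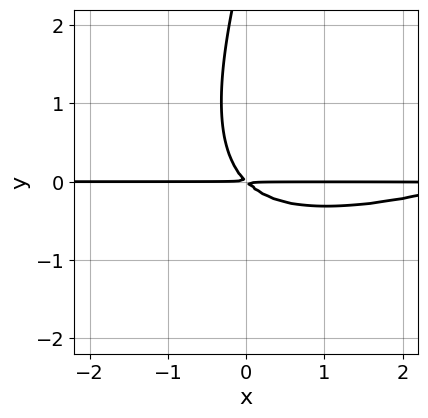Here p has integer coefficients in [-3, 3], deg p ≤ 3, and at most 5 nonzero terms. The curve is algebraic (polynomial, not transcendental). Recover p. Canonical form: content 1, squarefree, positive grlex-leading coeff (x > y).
x^2*y - 3*x*y^2 + y^3 - 3*x*y - 3*y^2

1. Degree: a generic line meets the curve in up to 3 points, so deg p = 3.
2. Reading off the gridlines: the visible x-axis segment lies entirely on the curve.
3. Putting this together gives p.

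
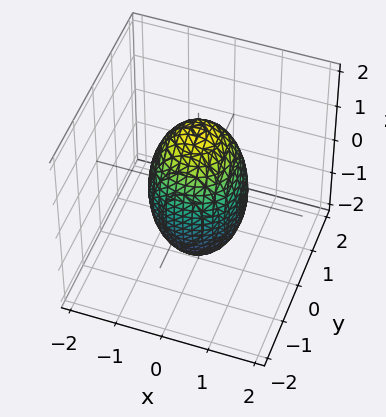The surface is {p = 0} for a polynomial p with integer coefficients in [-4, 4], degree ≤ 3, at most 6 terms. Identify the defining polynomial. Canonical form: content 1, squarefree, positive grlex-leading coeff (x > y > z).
3*x^2 + 3*y^2 + z^2 - 3

(a) Degree: bounded and convex; a quadric, so deg p = 2.
(b) Symmetries: the z ↦ −z reflection is a symmetry, so z appears only in even powers; the surface is invariant under rotation about z: p = q(x² + y², z).
(c) From the visible intercepts: the y-axis gridline crossings are at y ∈ {-1, 1}; the x-axis gridline crossings are at x ∈ {-1, 1}.
(d) The integer polynomial consistent with all of this is the stated p.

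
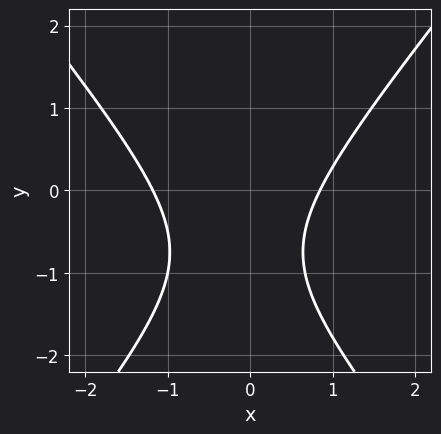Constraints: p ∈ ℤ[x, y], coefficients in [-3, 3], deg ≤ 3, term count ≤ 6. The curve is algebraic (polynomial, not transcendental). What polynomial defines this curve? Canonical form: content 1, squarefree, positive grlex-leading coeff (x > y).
deg p = 2. No degree-1 curve has this shape.
From the visible intercepts: no y-intercept at any integer in the box.
Solving for integer coefficients yields p as stated.

3*x^2 - 2*y^2 + x - 3*y - 3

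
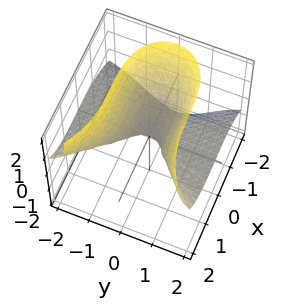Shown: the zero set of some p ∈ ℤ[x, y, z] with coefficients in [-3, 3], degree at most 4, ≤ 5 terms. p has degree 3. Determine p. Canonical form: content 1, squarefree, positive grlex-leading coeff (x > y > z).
First, degree: the shape is more complex than any degree-2 surface, so deg p = 3.
Next, reading off the gridlines: it meets the x-axis at x = 0 (among the integer gridlines); the visible y-axis segment lies entirely on the surface; it crosses the z-axis at the gridline z = 0.
Finally, together with the visible shape, these determine p as stated.

x^3 - 3*y^2*z + 2*z^2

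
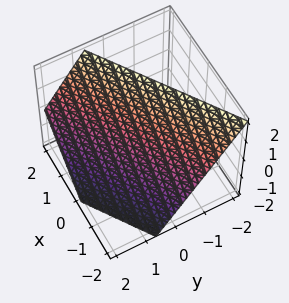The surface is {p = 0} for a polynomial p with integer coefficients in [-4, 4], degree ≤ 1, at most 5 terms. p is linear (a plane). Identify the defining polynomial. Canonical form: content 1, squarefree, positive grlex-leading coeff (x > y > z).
2*x - 3*y - 2*z + 2

First, the degree is 1 — every cross-section is a straight line — this is a plane.
Next, against the integer gridlines: it meets the z-axis at z = 1 (among the integer gridlines); it crosses the x-axis at the gridline x = -1.
Finally, together with the visible shape, these determine p as stated.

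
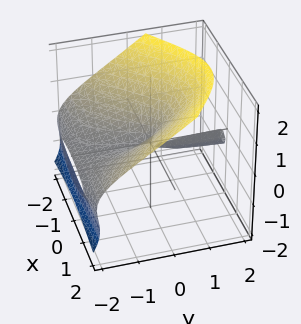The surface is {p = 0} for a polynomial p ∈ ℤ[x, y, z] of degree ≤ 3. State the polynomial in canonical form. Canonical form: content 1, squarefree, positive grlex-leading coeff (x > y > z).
(a) There are 2 components. They look like related sheets of one shape, so recover p as a whole.
(b) deg p = 3. A generic line meets the surface in up to 3 points.
(c) Checking where it meets the axes: every point of the y-axis in the box is on the surface; one x-axis crossing is at x = 0.
(d) Assembling these constraints gives the stated polynomial.

x^2*y + 2*y*z^2 - 2*z^3 + 2*x^2 + y*z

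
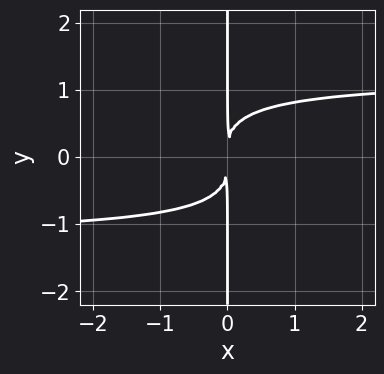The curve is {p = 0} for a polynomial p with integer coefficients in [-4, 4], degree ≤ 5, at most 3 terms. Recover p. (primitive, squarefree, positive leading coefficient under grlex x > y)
2*x^2*y^2 + 3*x*y^3 - 3*x^2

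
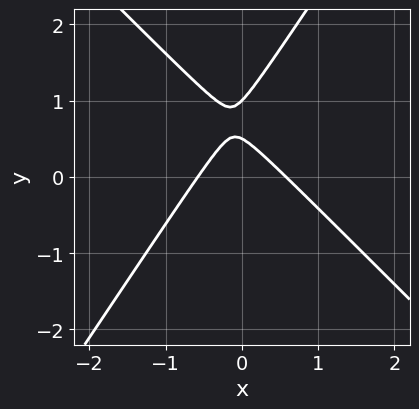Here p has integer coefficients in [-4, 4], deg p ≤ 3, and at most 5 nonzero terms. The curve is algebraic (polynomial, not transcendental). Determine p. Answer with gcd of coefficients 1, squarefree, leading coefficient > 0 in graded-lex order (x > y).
3*x^2 + x*y - 2*y^2 + 3*y - 1

First, the degree is 2 — no degree-1 curve has this shape.
Next, from the axis intercepts and sections: it crosses the y-axis at the gridline y = 1.
Finally, putting this together gives p.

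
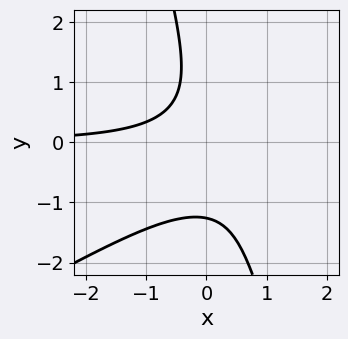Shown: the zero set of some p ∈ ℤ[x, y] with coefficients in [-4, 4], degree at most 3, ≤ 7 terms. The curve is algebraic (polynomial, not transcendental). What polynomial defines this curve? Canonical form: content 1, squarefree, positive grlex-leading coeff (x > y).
1. deg p = 3. No degree-2 curve has this shape.
2. Against the integer gridlines: the curve avoids every integer x-axis point in the box.
3. Assembling these constraints gives the stated polynomial.

2*x^2*y - 3*x*y^2 - y^3 - 3*x*y - 2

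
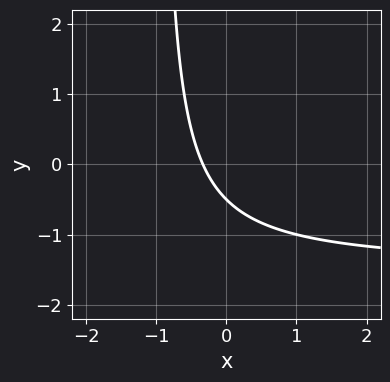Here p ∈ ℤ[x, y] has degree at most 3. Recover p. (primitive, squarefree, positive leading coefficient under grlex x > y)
2*x*y + 3*x + 2*y + 1

The degree is 2 — a generic line meets the curve in up to 2 points.
Putting this together gives p.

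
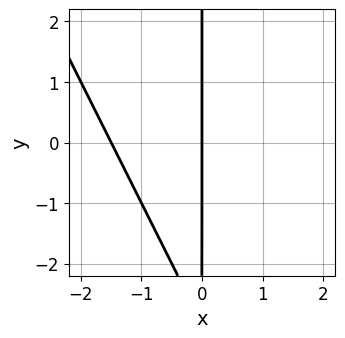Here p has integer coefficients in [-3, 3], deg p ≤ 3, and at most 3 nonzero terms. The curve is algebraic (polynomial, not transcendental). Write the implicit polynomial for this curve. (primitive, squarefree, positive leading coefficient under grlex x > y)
2*x^2 + x*y + 3*x

1. The degree is 2 — a generic line meets the curve in up to 2 points.
2. Observable constraints: the visible y-axis segment lies entirely on the curve; it meets the x-axis at x = 0 (among the integer gridlines).
3. Together with the visible shape, these determine p as stated.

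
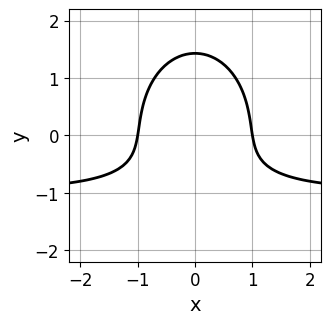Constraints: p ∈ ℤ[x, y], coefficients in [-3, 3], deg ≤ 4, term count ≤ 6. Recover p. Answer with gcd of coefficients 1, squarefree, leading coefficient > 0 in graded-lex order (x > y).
(a) Degree: no degree-2 curve has this shape, so deg p = 3.
(b) Symmetries: the x ↦ −x reflection is a symmetry, so x appears only in even powers.
(c) From the visible intercepts: the x-axis gridline crossings are at x ∈ {-1, 1}.
(d) Matching integer coefficients to the picture gives p.

3*x^2*y + 2*y^3 + 3*x^2 - 2*y - 3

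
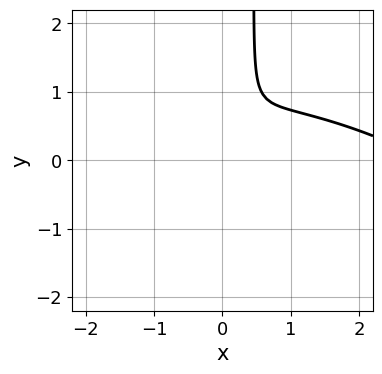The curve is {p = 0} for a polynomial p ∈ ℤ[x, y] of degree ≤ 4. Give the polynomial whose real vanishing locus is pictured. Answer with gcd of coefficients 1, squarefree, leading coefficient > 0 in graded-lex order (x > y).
x^3 + 2*x^2*y + 2*x*y^2 - 3*x^2 - y^2

1. Degree: the shape is more complex than any degree-2 curve, so deg p = 3.
2. Solving for integer coefficients yields p as stated.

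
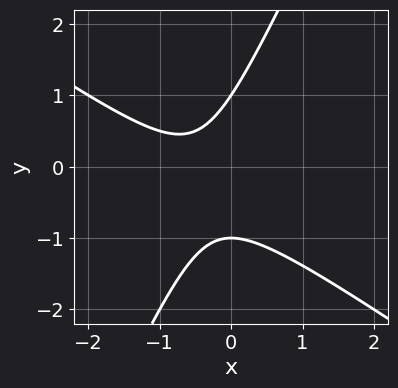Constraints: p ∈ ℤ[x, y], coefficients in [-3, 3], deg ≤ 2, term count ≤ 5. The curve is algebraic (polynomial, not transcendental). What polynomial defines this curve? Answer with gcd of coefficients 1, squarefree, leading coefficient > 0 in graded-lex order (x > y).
3*x^2 + 3*x*y - 2*y^2 + 3*x + 2

1. Degree: no degree-1 curve has this shape, so deg p = 2.
2. From the axis intercepts and sections: no x-intercept at any integer in the box; among the integer gridlines, it crosses the y-axis at y ∈ {-1, 1}.
3. These observations pin down the coefficients.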